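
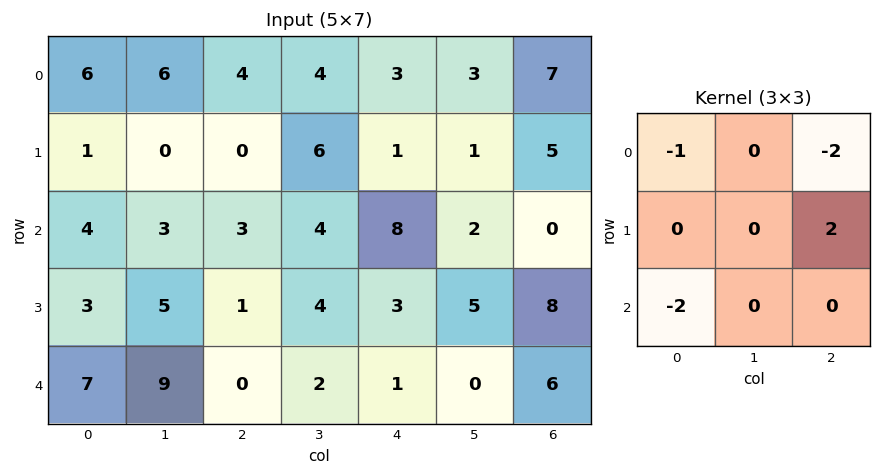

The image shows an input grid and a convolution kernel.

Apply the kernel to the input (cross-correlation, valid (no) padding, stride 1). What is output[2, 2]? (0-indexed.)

-13

The receptive field on the input at this output position is [3 4 8 / 1 4 3 / 0 2 1]. Elementwise product with the kernel and sum: 3·-1 + 8·-2 + 3·2 + 0·-2.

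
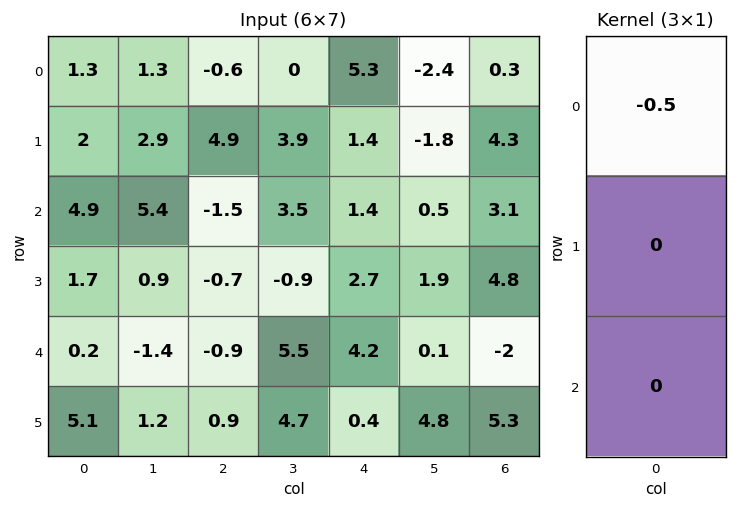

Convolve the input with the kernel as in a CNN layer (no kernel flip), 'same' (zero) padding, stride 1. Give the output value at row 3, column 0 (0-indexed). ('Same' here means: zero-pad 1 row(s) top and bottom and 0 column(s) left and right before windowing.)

-2.45

The receptive field on the zero-padded input at this output position is [4.9 / 1.7 / 0.2]. Elementwise product with the kernel and sum: 4.9·-0.5.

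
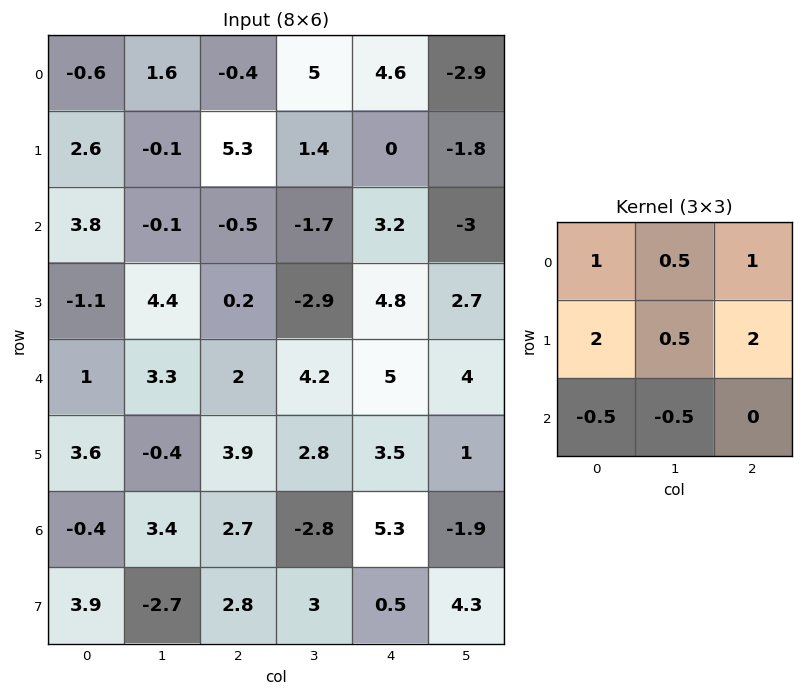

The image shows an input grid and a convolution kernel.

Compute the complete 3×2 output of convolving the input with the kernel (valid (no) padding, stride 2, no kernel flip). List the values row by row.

13.7 19.1
1.5 7.3
17.95 25.35

Output[0,0]: The receptive field on the input at this output position is [-0.6 1.6 -0.4 / 2.6 -0.1 5.3 / 3.8 -0.1 -0.5]. Elementwise product with the kernel and sum: -0.6·1 + 1.6·0.5 + -0.4·1 + 2.6·2 + -0.1·0.5 + 5.3·2 + 3.8·-0.5 + -0.1·-0.5.
Output[0,1]: The receptive field on the input at this output position is [-0.4 5 4.6 / 5.3 1.4 0 / -0.5 -1.7 3.2]. Elementwise product with the kernel and sum: -0.4·1 + 5·0.5 + 4.6·1 + 5.3·2 + 1.4·0.5 + 0·2 + -0.5·-0.5 + -1.7·-0.5.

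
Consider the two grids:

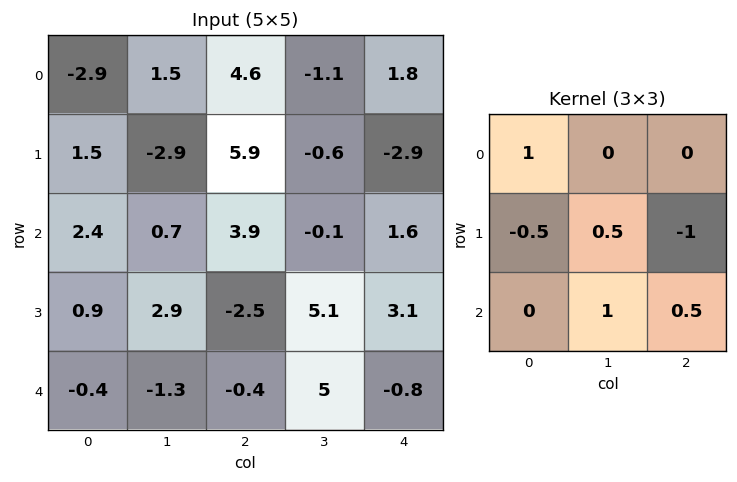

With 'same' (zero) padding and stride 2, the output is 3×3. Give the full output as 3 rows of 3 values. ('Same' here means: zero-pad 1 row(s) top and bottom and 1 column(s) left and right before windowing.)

Output[0,0]: The receptive field on the zero-padded input at this output position is [0 0 0 / 0 -2.9 1.5 / 0 1.5 -2.9]. Elementwise product with the kernel and sum: 0·1 + 0·-0.5 + -2.9·0.5 + 1.5·-1 + 1.5·1 + -2.9·0.5.

-2.9 8.25 -1.45
2.85 -1.15 3.35
1.1 -1.65 2.2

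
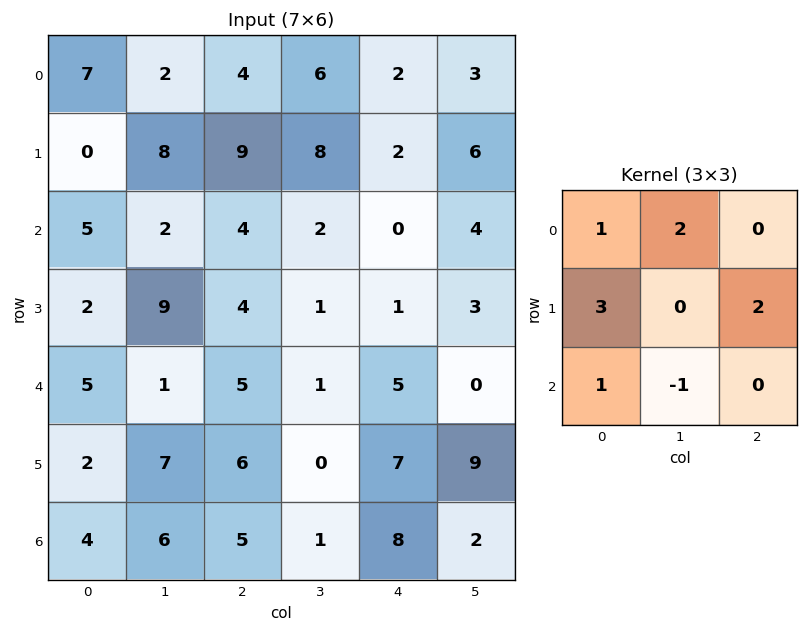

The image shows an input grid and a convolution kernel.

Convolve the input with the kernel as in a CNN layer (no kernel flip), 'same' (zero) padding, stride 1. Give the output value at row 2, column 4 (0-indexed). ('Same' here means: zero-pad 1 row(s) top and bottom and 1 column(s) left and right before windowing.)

26

The receptive field on the zero-padded input at this output position is [8 2 6 / 2 0 4 / 1 1 3]. Elementwise product with the kernel and sum: 8·1 + 2·2 + 2·3 + 4·2 + 1·1 + 1·-1.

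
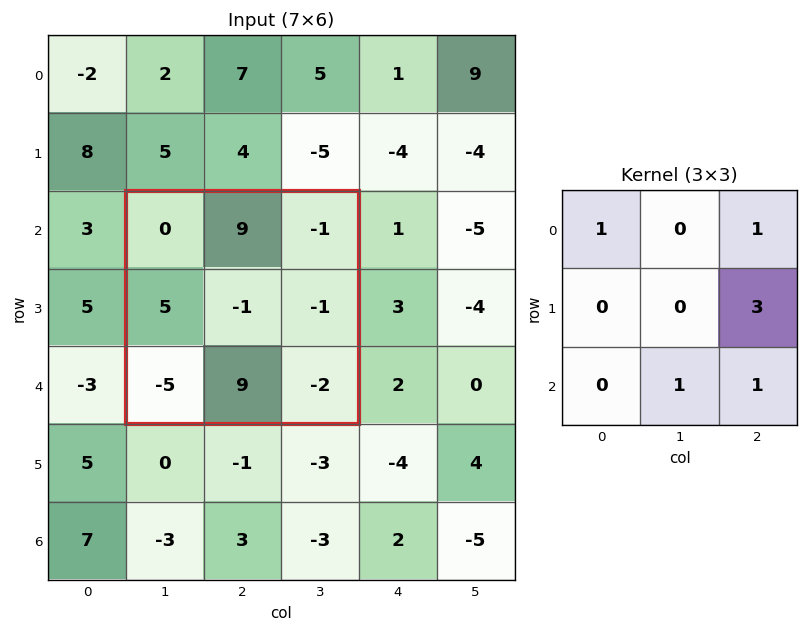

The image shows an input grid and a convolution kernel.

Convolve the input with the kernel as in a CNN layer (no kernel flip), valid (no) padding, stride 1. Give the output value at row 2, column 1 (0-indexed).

The receptive field on the input at this output position is [0 9 -1 / 5 -1 -1 / -5 9 -2]. Elementwise product with the kernel and sum: 0·1 + -1·1 + -1·3 + 9·1 + -2·1.

3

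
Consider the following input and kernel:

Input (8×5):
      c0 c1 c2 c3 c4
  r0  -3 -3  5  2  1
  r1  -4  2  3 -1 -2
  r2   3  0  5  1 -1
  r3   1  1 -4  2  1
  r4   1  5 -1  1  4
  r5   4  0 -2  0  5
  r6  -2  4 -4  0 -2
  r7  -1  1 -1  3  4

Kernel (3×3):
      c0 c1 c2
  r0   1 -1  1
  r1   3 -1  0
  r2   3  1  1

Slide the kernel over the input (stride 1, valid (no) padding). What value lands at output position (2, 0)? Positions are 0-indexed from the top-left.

17

The receptive field on the input at this output position is [3 0 5 / 1 1 -4 / 1 5 -1]. Elementwise product with the kernel and sum: 3·1 + 0·-1 + 5·1 + 1·3 + 1·-1 + 1·3 + 5·1 + -1·1.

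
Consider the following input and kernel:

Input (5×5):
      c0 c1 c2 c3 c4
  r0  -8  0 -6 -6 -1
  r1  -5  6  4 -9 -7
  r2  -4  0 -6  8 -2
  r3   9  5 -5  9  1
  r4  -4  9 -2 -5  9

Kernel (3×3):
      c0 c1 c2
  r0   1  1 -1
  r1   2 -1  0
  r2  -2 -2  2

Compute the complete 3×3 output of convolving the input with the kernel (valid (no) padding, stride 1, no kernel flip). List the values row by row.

Output[0,0]: The receptive field on the input at this output position is [-8 0 -6 / -5 6 4 / -4 0 -6]. Elementwise product with the kernel and sum: -8·1 + 0·1 + -6·-1 + -5·2 + 6·-1 + -4·-2 + 0·-2 + -6·2.
Output[0,1]: The receptive field on the input at this output position is [0 -6 -6 / 6 4 -9 / 0 -6 8]. Elementwise product with the kernel and sum: 0·1 + -6·1 + -6·-1 + 6·2 + 4·-1 + 0·-2 + -6·-2 + 8·2.

-22 36 -2
-49 43 -24
1 -23 17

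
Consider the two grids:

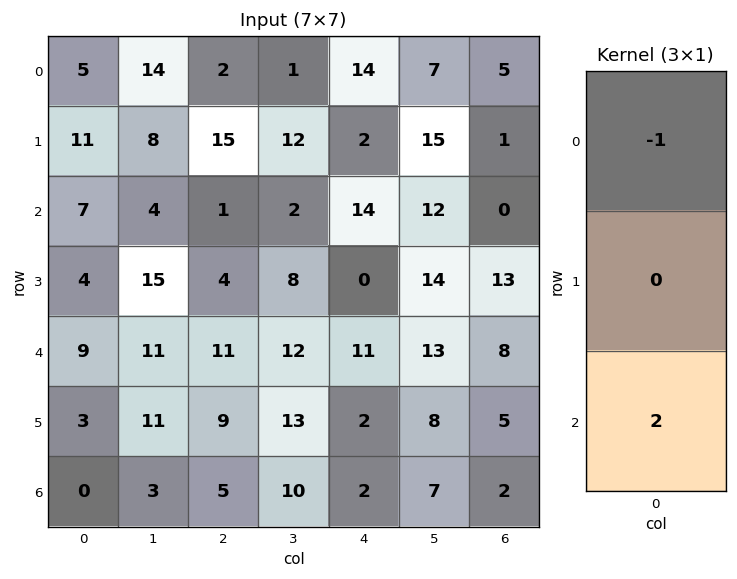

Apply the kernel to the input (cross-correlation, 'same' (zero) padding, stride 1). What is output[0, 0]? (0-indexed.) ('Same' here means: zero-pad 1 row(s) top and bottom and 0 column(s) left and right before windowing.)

The receptive field on the zero-padded input at this output position is [0 / 5 / 11]. Elementwise product with the kernel and sum: 0·-1 + 11·2.

22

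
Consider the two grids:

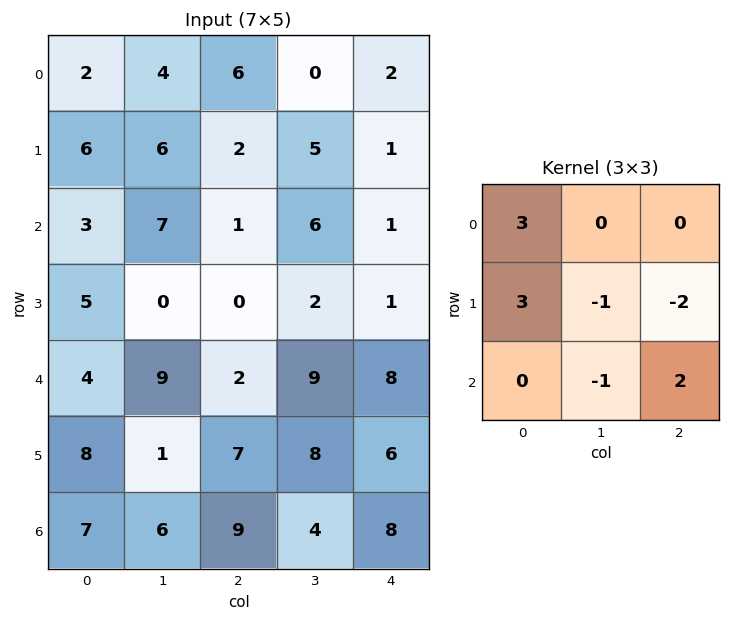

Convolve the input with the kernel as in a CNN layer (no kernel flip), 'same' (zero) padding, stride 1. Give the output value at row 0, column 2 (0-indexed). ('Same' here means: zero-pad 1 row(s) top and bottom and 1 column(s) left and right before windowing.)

The receptive field on the zero-padded input at this output position is [0 0 0 / 4 6 0 / 6 2 5]. Elementwise product with the kernel and sum: 0·3 + 4·3 + 6·-1 + 0·-2 + 2·-1 + 5·2.

14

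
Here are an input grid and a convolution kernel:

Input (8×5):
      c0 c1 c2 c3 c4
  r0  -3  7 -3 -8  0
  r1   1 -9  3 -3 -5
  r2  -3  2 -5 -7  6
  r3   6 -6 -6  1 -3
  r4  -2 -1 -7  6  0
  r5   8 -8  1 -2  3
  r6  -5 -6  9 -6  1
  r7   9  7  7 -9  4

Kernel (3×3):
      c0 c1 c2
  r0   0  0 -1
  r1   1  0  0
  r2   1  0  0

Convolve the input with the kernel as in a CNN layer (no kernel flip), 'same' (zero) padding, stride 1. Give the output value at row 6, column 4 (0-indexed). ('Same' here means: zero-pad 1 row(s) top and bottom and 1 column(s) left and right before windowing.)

-15

The receptive field on the zero-padded input at this output position is [-2 3 0 / -6 1 0 / -9 4 0]. Elementwise product with the kernel and sum: 0·-1 + -6·1 + -9·1.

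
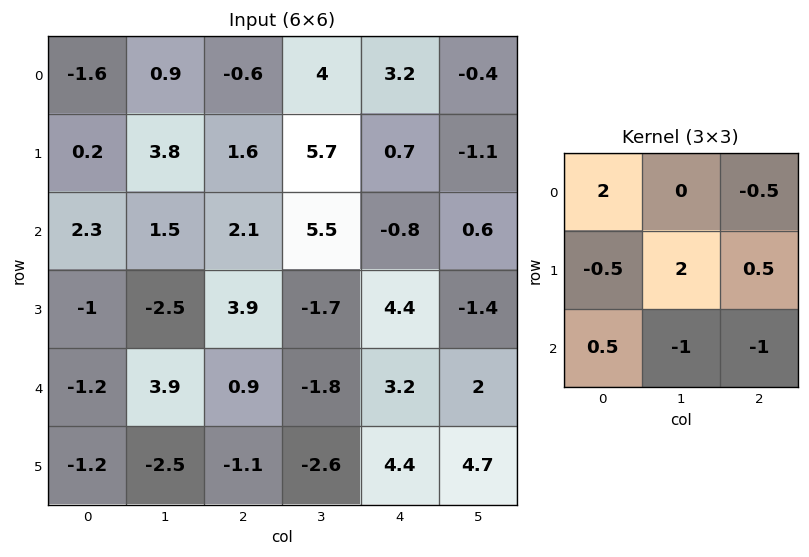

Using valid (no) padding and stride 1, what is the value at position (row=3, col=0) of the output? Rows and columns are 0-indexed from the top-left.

The receptive field on the input at this output position is [-1 -2.5 3.9 / -1.2 3.9 0.9 / -1.2 -2.5 -1.1]. Elementwise product with the kernel and sum: -1·2 + 3.9·-0.5 + -1.2·-0.5 + 3.9·2 + 0.9·0.5 + -1.2·0.5 + -2.5·-1 + -1.1·-1.

7.9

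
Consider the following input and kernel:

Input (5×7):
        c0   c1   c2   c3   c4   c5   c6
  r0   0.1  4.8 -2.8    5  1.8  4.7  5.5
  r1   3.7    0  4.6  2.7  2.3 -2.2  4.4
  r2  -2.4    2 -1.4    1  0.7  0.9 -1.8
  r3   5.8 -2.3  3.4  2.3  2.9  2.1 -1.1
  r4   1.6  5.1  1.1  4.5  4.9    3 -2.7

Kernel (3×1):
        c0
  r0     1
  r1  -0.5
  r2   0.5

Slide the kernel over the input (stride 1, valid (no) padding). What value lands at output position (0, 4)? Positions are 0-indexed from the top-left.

1

The receptive field on the input at this output position is [1.8 / 2.3 / 0.7]. Elementwise product with the kernel and sum: 1.8·1 + 2.3·-0.5 + 0.7·0.5.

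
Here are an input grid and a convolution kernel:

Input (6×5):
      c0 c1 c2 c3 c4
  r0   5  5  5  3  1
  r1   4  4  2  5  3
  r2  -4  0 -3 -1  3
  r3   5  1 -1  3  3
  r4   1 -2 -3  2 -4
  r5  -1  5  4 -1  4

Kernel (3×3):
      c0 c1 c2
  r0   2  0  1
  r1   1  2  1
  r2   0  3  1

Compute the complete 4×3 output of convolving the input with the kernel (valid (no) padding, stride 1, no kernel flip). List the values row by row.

26 16 26
5 6 17
-14 -6 7
22 10 -1

Output[0,0]: The receptive field on the input at this output position is [5 5 5 / 4 4 2 / -4 0 -3]. Elementwise product with the kernel and sum: 5·2 + 5·1 + 4·1 + 4·2 + 2·1 + 0·3 + -3·1.
Output[0,1]: The receptive field on the input at this output position is [5 5 3 / 4 2 5 / 0 -3 -1]. Elementwise product with the kernel and sum: 5·2 + 3·1 + 4·1 + 2·2 + 5·1 + -3·3 + -1·1.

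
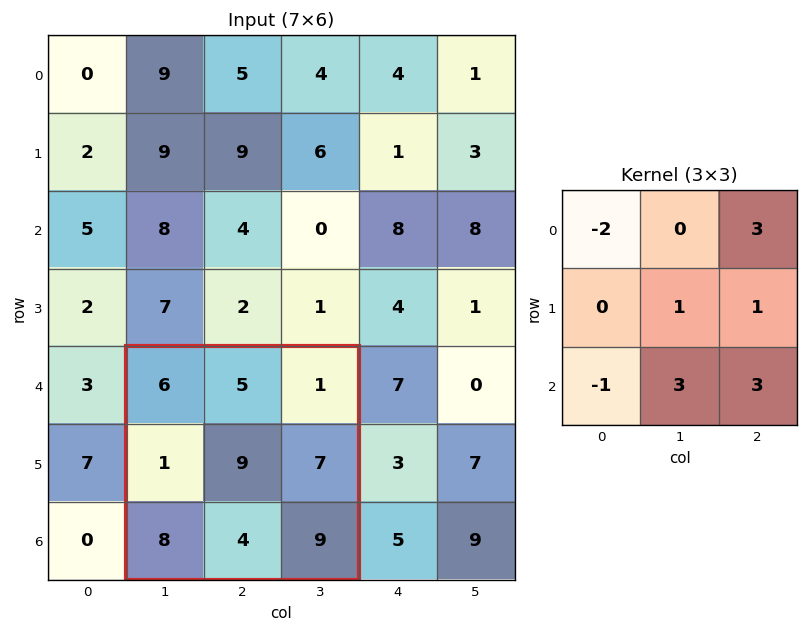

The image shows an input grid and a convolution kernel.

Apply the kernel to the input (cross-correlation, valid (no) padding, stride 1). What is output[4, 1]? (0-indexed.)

38

The receptive field on the input at this output position is [6 5 1 / 1 9 7 / 8 4 9]. Elementwise product with the kernel and sum: 6·-2 + 1·3 + 9·1 + 7·1 + 8·-1 + 4·3 + 9·3.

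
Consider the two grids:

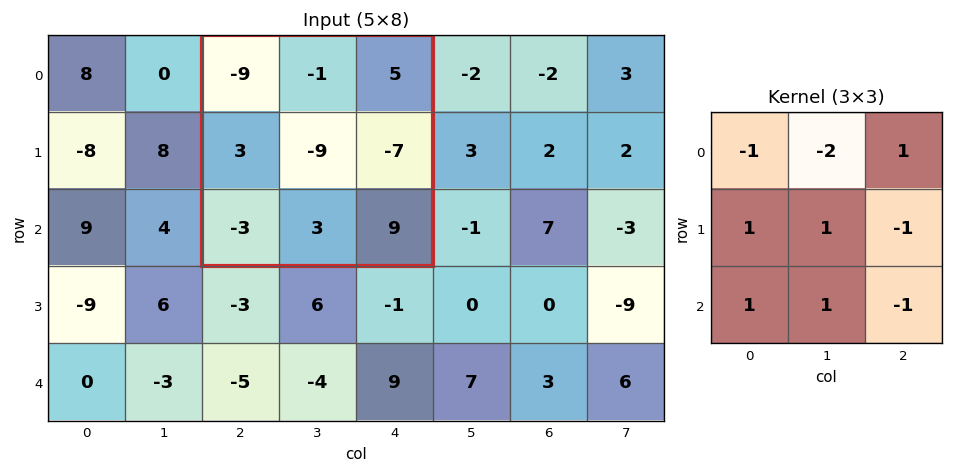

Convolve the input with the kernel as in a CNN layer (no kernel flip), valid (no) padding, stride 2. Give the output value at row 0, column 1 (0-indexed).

8

The receptive field on the input at this output position is [-9 -1 5 / 3 -9 -7 / -3 3 9]. Elementwise product with the kernel and sum: -9·-1 + -1·-2 + 5·1 + 3·1 + -9·1 + -7·-1 + -3·1 + 3·1 + 9·-1.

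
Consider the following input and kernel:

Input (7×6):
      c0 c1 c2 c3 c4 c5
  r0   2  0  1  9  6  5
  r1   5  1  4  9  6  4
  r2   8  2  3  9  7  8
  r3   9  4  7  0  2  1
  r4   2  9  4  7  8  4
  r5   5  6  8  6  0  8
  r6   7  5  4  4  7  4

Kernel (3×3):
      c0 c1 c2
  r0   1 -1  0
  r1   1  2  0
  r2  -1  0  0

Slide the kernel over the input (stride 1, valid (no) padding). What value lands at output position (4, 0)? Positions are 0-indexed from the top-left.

3

The receptive field on the input at this output position is [2 9 4 / 5 6 8 / 7 5 4]. Elementwise product with the kernel and sum: 2·1 + 9·-1 + 5·1 + 6·2 + 7·-1.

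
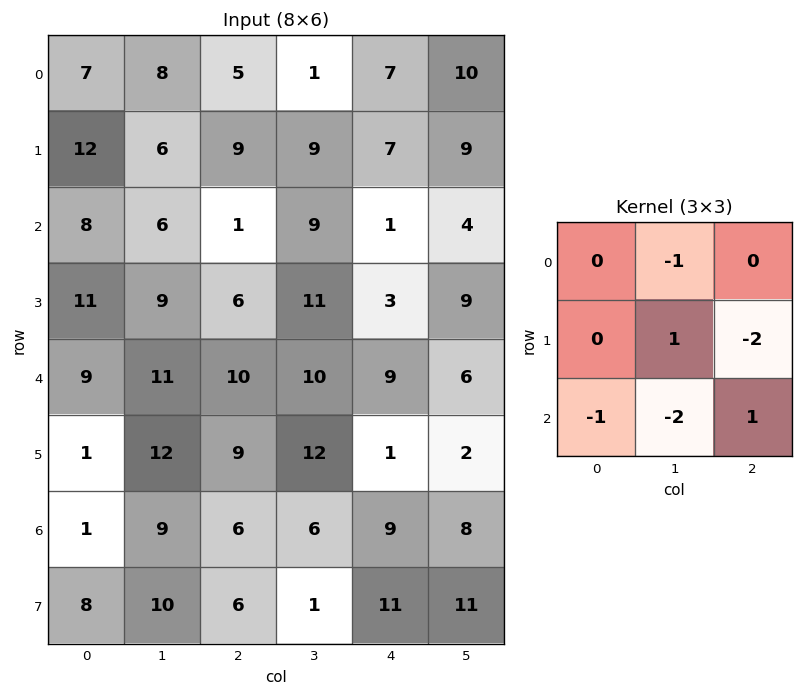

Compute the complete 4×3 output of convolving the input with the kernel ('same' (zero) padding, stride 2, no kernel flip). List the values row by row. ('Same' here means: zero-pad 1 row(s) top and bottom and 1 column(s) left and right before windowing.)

Output[0,0]: The receptive field on the zero-padded input at this output position is [0 0 0 / 0 7 8 / 0 12 6]. Elementwise product with the kernel and sum: 0·-1 + 7·1 + 8·-2 + 0·-1 + 12·-2 + 6·1.

-27 -12 -27
-29 -36 -22
-14 -34 -18
-24 -36 -20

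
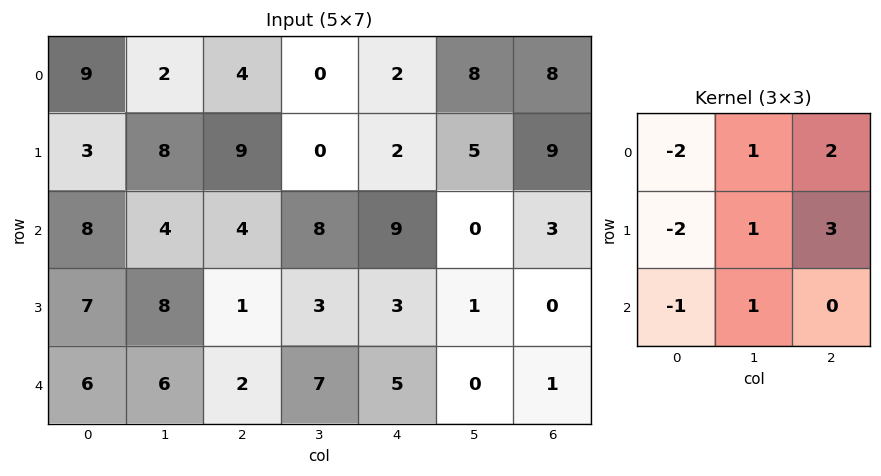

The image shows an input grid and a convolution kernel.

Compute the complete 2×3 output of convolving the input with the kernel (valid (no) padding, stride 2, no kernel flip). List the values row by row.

17 -12 39
-7 33 -22

Output[0,0]: The receptive field on the input at this output position is [9 2 4 / 3 8 9 / 8 4 4]. Elementwise product with the kernel and sum: 9·-2 + 2·1 + 4·2 + 3·-2 + 8·1 + 9·3 + 8·-1 + 4·1.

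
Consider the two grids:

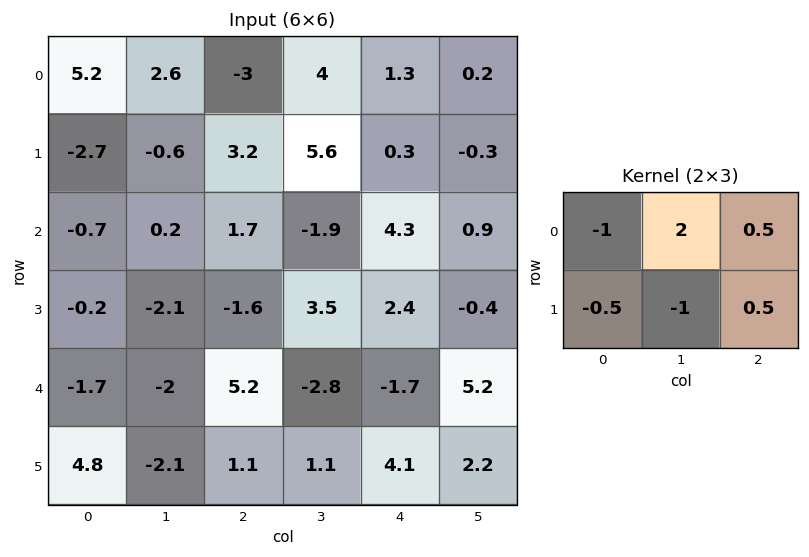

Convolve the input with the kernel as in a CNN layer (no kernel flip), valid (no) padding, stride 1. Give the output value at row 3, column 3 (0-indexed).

6.8

The receptive field on the input at this output position is [3.5 2.4 -0.4 / -2.8 -1.7 5.2]. Elementwise product with the kernel and sum: 3.5·-1 + 2.4·2 + -0.4·0.5 + -2.8·-0.5 + -1.7·-1 + 5.2·0.5.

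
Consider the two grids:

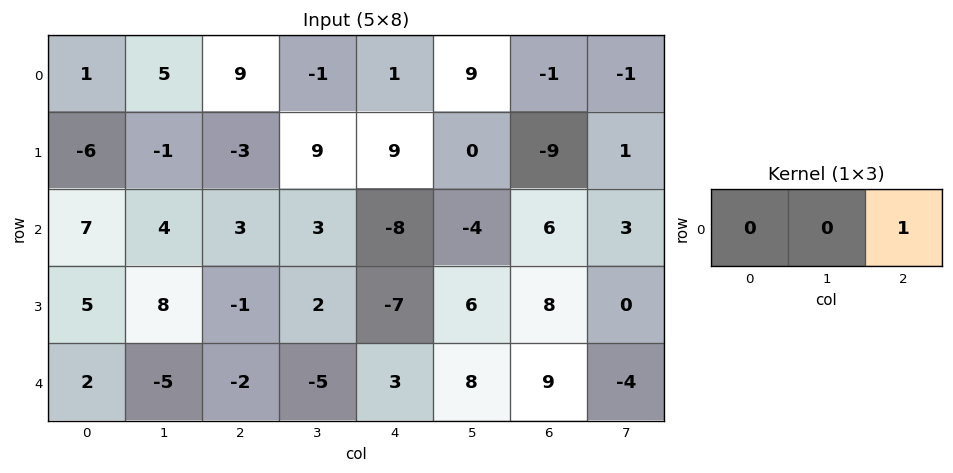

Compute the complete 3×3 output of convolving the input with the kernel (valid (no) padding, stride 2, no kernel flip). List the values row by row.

9 1 -1
3 -8 6
-2 3 9

Output[0,0]: The receptive field on the input at this output position is [1 5 9]. Elementwise product with the kernel and sum: 9·1.
Output[0,1]: The receptive field on the input at this output position is [9 -1 1]. Elementwise product with the kernel and sum: 1·1.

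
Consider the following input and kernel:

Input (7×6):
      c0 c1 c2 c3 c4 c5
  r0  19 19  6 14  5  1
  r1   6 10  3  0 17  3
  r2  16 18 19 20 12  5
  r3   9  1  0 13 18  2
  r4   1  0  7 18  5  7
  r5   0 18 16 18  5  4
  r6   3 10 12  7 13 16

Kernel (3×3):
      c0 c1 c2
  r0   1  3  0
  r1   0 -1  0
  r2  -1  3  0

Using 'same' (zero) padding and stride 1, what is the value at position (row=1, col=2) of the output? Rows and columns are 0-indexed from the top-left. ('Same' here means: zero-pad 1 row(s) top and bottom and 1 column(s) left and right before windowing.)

The receptive field on the zero-padded input at this output position is [19 6 14 / 10 3 0 / 18 19 20]. Elementwise product with the kernel and sum: 19·1 + 6·3 + 3·-1 + 18·-1 + 19·3.

73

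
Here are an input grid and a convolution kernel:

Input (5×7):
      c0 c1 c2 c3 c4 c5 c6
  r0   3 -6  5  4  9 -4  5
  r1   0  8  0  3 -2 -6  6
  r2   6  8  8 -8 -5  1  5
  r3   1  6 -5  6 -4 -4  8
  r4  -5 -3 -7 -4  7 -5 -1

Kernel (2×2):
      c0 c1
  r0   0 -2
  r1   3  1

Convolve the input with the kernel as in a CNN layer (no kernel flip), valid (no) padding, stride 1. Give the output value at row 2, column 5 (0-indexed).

The receptive field on the input at this output position is [1 5 / -4 8]. Elementwise product with the kernel and sum: 5·-2 + -4·3 + 8·1.

-14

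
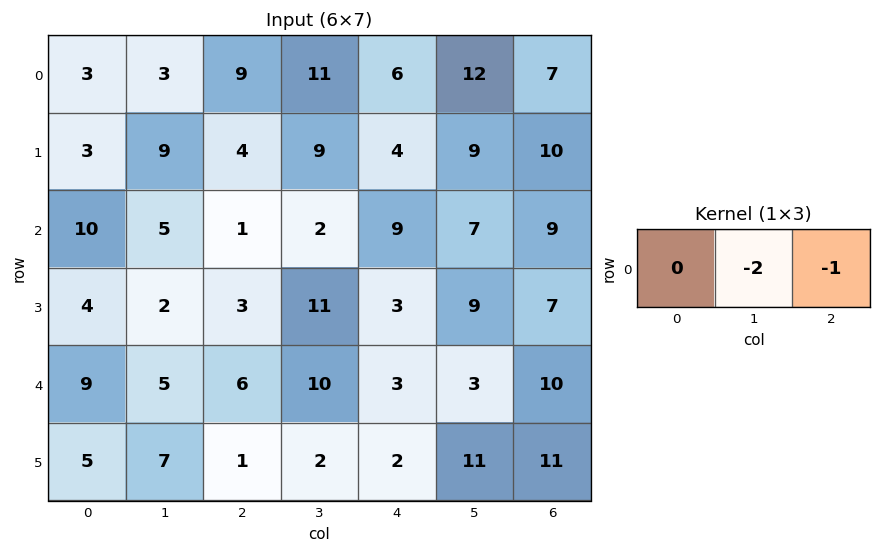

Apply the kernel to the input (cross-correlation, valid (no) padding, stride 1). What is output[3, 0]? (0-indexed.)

The receptive field on the input at this output position is [4 2 3]. Elementwise product with the kernel and sum: 2·-2 + 3·-1.

-7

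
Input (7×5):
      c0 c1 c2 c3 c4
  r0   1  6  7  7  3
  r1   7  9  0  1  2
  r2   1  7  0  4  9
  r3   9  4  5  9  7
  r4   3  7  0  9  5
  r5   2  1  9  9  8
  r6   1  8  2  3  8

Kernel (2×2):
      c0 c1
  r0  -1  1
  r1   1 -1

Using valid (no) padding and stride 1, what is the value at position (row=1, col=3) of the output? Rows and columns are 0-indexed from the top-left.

The receptive field on the input at this output position is [1 2 / 4 9]. Elementwise product with the kernel and sum: 1·-1 + 2·1 + 4·1 + 9·-1.

-4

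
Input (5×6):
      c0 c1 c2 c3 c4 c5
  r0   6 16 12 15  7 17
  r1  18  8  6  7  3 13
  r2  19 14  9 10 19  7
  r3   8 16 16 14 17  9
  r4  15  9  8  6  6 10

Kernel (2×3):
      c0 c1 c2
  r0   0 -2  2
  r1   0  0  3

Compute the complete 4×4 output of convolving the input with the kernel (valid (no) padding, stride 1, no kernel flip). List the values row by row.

10 27 -7 59
23 32 49 41
38 44 69 3
24 14 24 14

Output[0,0]: The receptive field on the input at this output position is [6 16 12 / 18 8 6]. Elementwise product with the kernel and sum: 16·-2 + 12·2 + 6·3.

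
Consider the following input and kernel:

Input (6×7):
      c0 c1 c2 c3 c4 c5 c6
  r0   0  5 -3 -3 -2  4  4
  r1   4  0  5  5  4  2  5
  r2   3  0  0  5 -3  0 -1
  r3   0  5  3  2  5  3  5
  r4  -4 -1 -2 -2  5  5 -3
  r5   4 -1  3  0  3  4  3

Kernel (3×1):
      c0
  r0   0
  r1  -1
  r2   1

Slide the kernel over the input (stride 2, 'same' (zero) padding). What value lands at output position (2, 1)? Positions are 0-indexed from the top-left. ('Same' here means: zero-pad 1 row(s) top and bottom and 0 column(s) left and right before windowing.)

5

The receptive field on the zero-padded input at this output position is [3 / -2 / 3]. Elementwise product with the kernel and sum: -2·-1 + 3·1.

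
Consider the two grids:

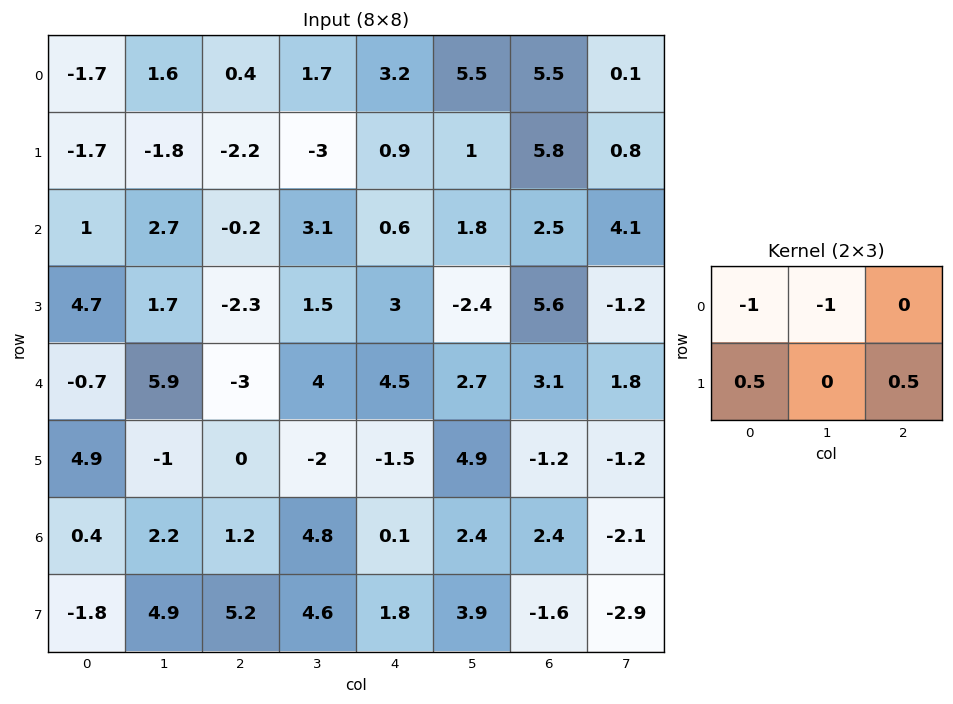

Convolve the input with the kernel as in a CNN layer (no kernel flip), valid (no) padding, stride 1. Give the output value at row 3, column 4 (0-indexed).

The receptive field on the input at this output position is [3 -2.4 5.6 / 4.5 2.7 3.1]. Elementwise product with the kernel and sum: 3·-1 + -2.4·-1 + 4.5·0.5 + 3.1·0.5.

3.2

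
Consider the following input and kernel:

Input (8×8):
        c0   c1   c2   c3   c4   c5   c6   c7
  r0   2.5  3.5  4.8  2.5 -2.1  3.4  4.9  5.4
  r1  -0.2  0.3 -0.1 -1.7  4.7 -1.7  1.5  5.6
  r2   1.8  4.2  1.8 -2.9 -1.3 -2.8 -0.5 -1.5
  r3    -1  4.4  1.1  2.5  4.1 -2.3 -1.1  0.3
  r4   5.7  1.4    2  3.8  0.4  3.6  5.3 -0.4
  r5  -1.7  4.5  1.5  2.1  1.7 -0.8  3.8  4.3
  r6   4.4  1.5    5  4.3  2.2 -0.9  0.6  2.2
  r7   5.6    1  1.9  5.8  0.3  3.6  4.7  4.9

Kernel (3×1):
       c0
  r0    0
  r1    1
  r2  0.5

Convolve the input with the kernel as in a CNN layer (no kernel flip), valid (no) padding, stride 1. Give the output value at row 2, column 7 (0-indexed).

The receptive field on the input at this output position is [-1.5 / 0.3 / -0.4]. Elementwise product with the kernel and sum: 0.3·1 + -0.4·0.5.

0.1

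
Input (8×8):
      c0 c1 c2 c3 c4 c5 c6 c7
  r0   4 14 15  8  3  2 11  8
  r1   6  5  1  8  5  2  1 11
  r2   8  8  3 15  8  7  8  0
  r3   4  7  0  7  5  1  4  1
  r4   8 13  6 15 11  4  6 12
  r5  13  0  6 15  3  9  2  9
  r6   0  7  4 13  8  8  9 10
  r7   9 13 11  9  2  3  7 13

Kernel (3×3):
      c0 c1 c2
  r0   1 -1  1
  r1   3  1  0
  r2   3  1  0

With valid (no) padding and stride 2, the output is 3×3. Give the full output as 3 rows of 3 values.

Output[0,0]: The receptive field on the input at this output position is [4 14 15 / 6 5 1 / 8 8 3]. Elementwise product with the kernel and sum: 4·1 + 14·-1 + 15·1 + 6·3 + 5·1 + 8·3 + 8·1.

60 45 60
59 36 62
47 60 63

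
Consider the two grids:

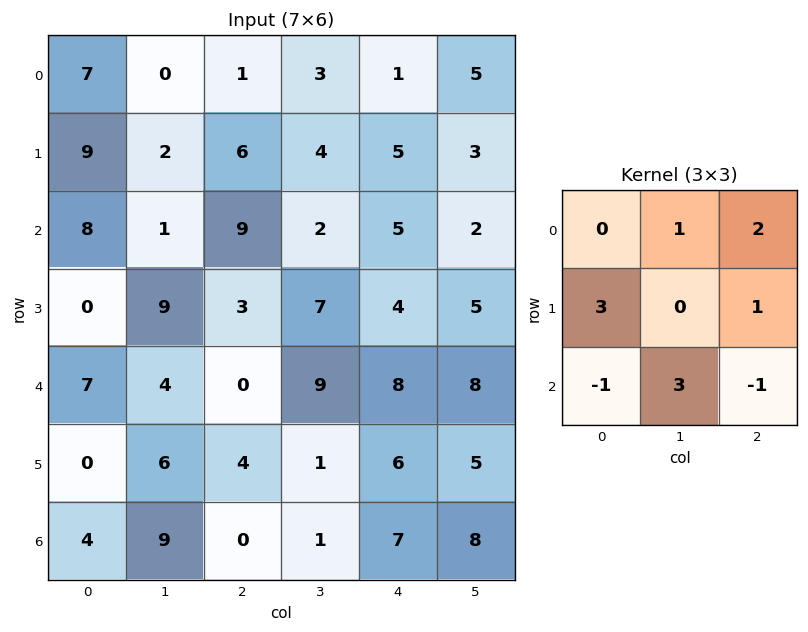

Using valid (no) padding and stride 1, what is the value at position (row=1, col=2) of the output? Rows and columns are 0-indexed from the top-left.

60

The receptive field on the input at this output position is [6 4 5 / 9 2 5 / 3 7 4]. Elementwise product with the kernel and sum: 4·1 + 5·2 + 9·3 + 5·1 + 3·-1 + 7·3 + 4·-1.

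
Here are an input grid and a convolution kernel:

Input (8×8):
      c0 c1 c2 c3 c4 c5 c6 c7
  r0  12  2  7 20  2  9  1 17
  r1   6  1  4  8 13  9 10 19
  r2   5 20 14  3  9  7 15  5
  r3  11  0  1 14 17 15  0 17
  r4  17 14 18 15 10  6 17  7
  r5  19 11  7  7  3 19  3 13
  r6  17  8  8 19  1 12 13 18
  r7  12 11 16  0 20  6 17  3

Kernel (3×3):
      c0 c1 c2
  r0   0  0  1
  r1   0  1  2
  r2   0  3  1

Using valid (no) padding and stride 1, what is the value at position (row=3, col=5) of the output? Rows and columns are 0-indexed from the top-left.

70

The receptive field on the input at this output position is [15 0 17 / 6 17 7 / 19 3 13]. Elementwise product with the kernel and sum: 17·1 + 17·1 + 7·2 + 3·3 + 13·1.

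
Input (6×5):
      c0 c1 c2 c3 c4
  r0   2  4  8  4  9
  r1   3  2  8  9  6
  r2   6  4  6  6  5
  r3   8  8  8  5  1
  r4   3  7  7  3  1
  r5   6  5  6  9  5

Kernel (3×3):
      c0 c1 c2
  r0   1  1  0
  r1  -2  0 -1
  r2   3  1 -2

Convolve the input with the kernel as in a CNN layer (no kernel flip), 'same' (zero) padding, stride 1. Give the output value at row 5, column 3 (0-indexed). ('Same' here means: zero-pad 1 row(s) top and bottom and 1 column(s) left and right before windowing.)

The receptive field on the zero-padded input at this output position is [7 3 1 / 6 9 5 / 0 0 0]. Elementwise product with the kernel and sum: 7·1 + 3·1 + 6·-2 + 5·-1 + 0·3 + 0·1 + 0·-2.

-7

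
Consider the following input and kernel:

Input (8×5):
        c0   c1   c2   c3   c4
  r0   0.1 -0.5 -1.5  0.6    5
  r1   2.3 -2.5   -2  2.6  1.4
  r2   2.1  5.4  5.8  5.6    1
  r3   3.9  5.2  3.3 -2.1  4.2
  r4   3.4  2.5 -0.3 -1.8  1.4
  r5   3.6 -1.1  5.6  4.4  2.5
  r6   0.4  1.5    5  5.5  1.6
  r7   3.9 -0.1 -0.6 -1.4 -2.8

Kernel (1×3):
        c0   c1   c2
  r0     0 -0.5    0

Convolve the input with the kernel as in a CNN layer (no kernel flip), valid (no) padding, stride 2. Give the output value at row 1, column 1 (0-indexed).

-2.8

The receptive field on the input at this output position is [5.8 5.6 1]. Elementwise product with the kernel and sum: 5.6·-0.5.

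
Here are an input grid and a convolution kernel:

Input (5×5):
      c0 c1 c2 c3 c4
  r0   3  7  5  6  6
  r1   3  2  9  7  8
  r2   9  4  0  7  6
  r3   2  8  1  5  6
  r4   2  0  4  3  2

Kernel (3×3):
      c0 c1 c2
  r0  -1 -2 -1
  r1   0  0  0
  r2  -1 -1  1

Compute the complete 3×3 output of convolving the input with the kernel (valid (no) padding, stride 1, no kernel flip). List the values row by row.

Output[0,0]: The receptive field on the input at this output position is [3 7 5 / 3 2 9 / 9 4 0]. Elementwise product with the kernel and sum: 3·-1 + 7·-2 + 5·-1 + 9·-1 + 4·-1 + 0·1.

-35 -20 -24
-25 -31 -31
-15 -12 -25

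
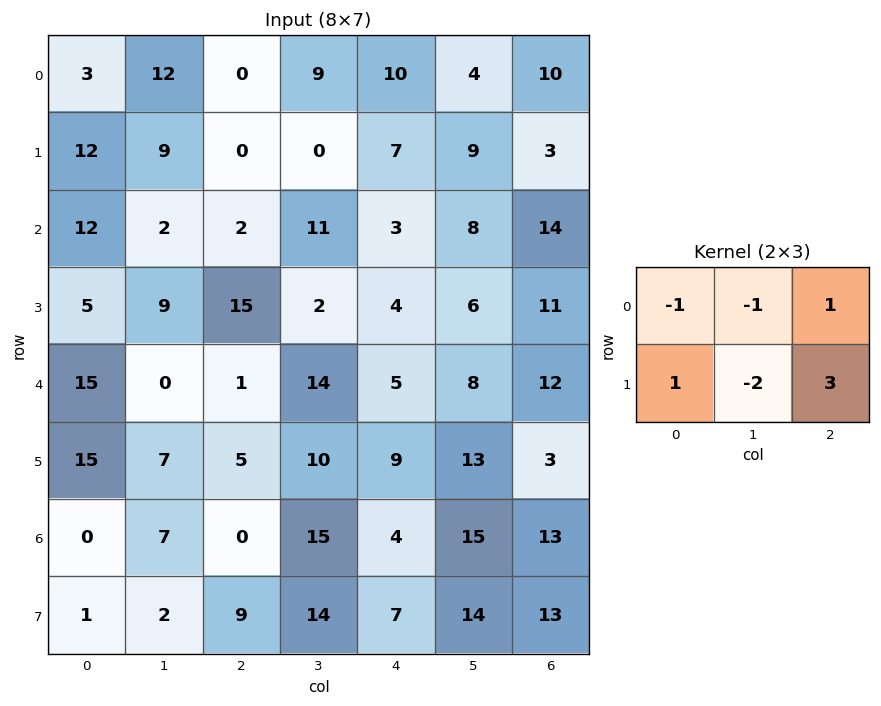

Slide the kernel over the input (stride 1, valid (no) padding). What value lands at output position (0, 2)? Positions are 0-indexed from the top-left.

22

The receptive field on the input at this output position is [0 9 10 / 0 0 7]. Elementwise product with the kernel and sum: 0·-1 + 9·-1 + 10·1 + 0·1 + 0·-2 + 7·3.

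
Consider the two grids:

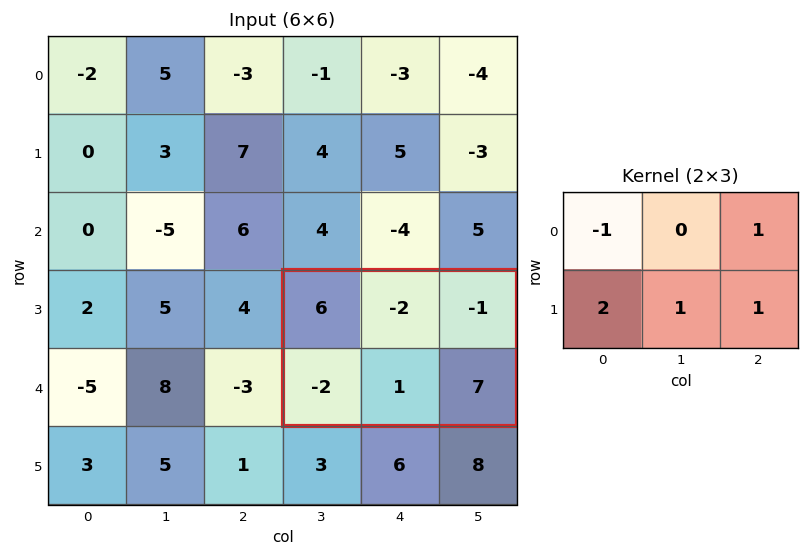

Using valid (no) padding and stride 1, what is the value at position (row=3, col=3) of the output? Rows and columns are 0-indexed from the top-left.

-3

The receptive field on the input at this output position is [6 -2 -1 / -2 1 7]. Elementwise product with the kernel and sum: 6·-1 + -1·1 + -2·2 + 1·1 + 7·1.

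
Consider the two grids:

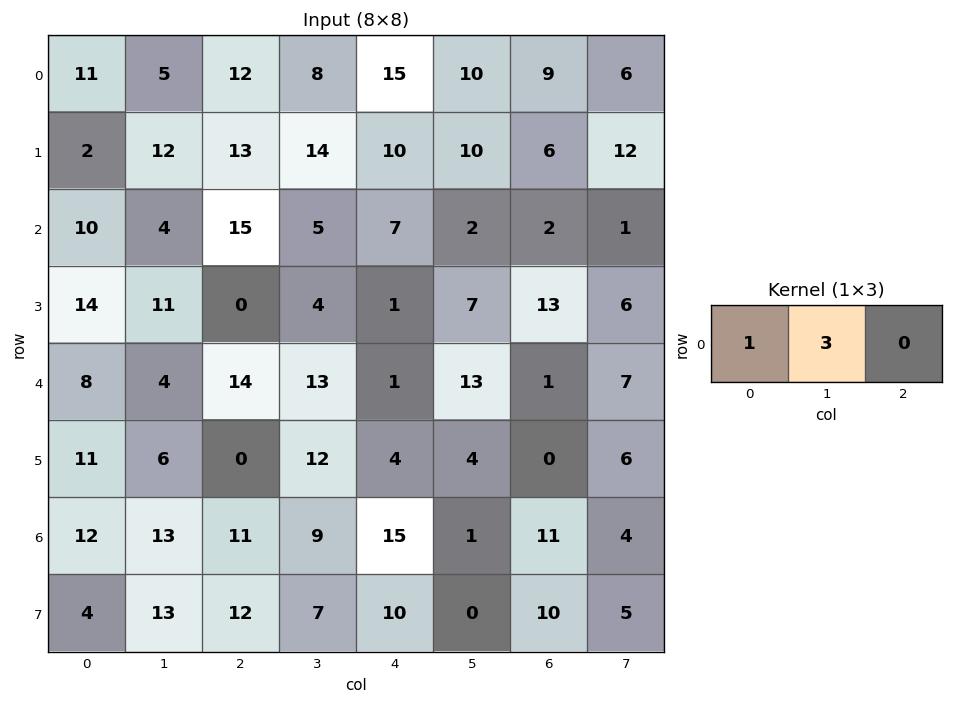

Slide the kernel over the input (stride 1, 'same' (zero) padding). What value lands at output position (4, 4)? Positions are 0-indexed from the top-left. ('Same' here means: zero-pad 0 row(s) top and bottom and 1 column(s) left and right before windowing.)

The receptive field on the zero-padded input at this output position is [13 1 13]. Elementwise product with the kernel and sum: 13·1 + 1·3.

16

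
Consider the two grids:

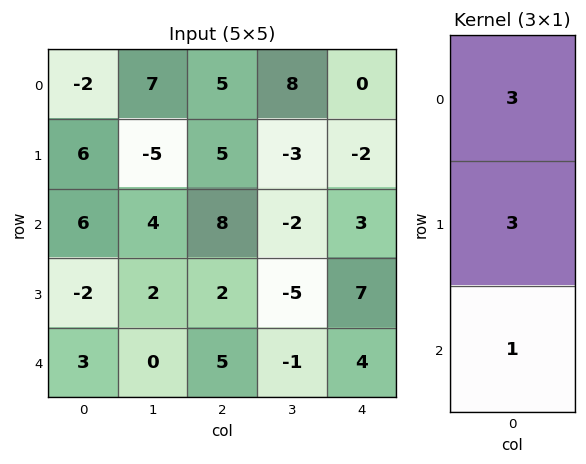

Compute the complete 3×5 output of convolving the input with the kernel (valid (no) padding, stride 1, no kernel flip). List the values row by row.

Output[0,0]: The receptive field on the input at this output position is [-2 / 6 / 6]. Elementwise product with the kernel and sum: -2·3 + 6·3 + 6·1.

18 10 38 13 -3
34 -1 41 -20 10
15 18 35 -22 34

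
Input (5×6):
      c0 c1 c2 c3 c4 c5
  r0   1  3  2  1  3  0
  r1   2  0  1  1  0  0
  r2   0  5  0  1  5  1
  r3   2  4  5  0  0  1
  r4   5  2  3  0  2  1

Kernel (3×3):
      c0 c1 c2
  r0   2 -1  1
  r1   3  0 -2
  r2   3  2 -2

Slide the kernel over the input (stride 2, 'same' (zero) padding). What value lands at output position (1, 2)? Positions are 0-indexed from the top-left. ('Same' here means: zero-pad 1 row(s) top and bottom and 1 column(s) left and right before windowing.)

1

The receptive field on the zero-padded input at this output position is [1 0 0 / 1 5 1 / 0 0 1]. Elementwise product with the kernel and sum: 1·2 + 0·-1 + 0·1 + 1·3 + 1·-2 + 0·3 + 0·2 + 1·-2.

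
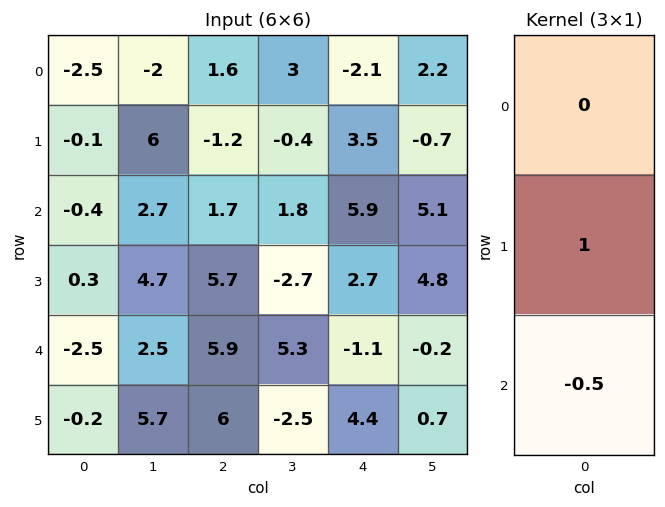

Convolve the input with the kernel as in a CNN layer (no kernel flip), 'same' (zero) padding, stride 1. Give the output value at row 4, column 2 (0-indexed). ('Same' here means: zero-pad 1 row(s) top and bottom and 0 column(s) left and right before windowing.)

The receptive field on the zero-padded input at this output position is [5.7 / 5.9 / 6]. Elementwise product with the kernel and sum: 5.9·1 + 6·-0.5.

2.9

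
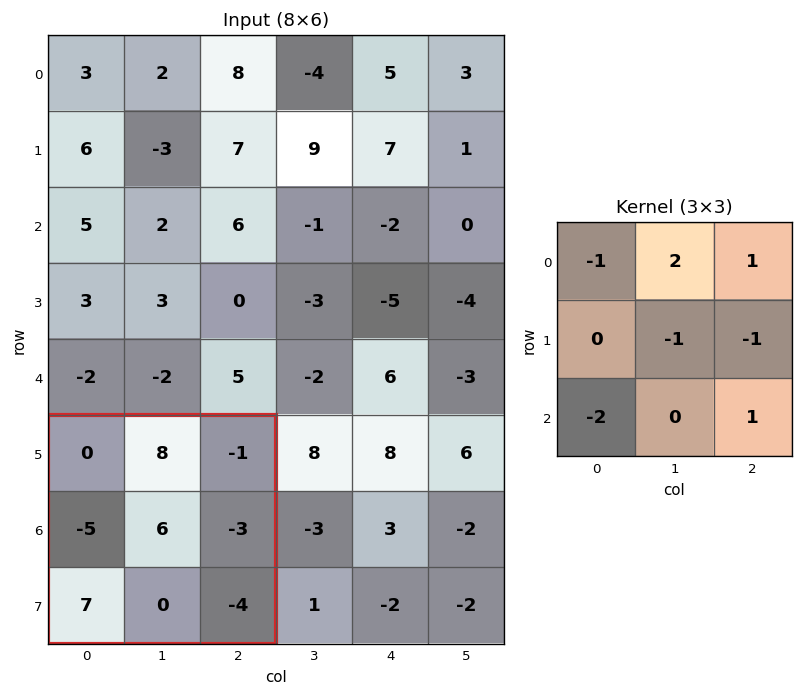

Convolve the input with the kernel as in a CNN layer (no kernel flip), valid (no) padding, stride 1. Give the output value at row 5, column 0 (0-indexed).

-6

The receptive field on the input at this output position is [0 8 -1 / -5 6 -3 / 7 0 -4]. Elementwise product with the kernel and sum: 0·-1 + 8·2 + -1·1 + 6·-1 + -3·-1 + 7·-2 + -4·1.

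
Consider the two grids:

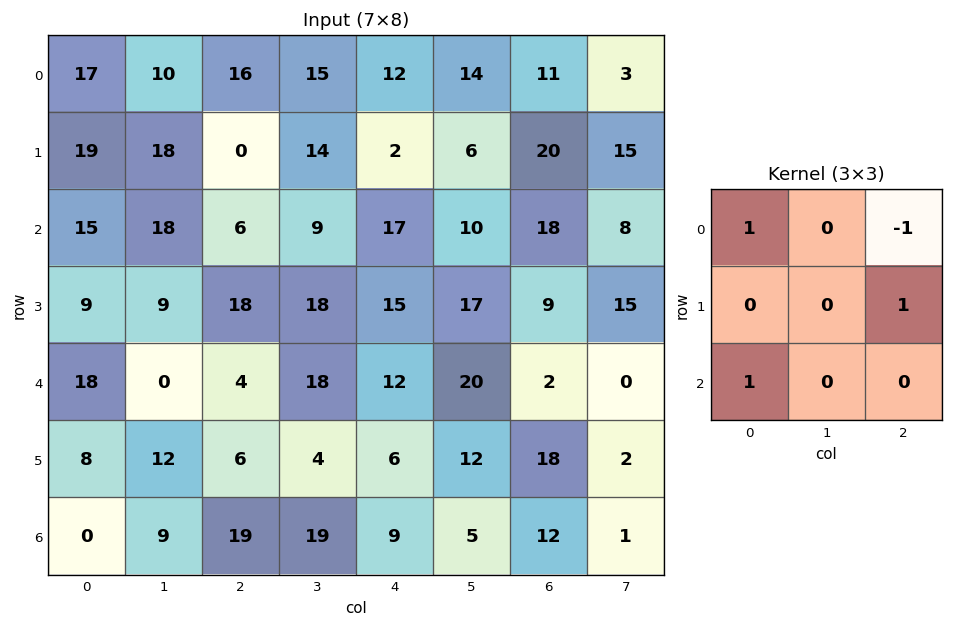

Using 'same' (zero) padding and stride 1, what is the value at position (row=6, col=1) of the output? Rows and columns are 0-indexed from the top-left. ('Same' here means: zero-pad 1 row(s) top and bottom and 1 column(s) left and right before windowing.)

The receptive field on the zero-padded input at this output position is [8 12 6 / 0 9 19 / 0 0 0]. Elementwise product with the kernel and sum: 8·1 + 6·-1 + 19·1 + 0·1.

21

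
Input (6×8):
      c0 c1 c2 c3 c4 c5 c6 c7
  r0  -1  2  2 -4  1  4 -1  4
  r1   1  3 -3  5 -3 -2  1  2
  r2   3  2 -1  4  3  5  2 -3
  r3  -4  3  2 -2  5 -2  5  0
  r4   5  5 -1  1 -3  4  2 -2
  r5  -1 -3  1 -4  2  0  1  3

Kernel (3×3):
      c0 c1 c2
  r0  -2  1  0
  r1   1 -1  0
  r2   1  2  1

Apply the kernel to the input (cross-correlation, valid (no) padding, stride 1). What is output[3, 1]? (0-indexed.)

The receptive field on the input at this output position is [3 2 -2 / 5 -1 1 / -3 1 -4]. Elementwise product with the kernel and sum: 3·-2 + 2·1 + 5·1 + -1·-1 + -3·1 + 1·2 + -4·1.

-3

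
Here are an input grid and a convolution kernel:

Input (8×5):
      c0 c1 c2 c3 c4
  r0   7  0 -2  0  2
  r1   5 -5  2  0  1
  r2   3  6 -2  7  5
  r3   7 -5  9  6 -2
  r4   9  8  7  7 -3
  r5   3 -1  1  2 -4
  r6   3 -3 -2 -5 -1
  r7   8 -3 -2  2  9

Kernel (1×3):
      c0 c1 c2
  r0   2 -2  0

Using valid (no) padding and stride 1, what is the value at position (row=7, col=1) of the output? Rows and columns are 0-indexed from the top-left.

-2

The receptive field on the input at this output position is [-3 -2 2]. Elementwise product with the kernel and sum: -3·2 + -2·-2.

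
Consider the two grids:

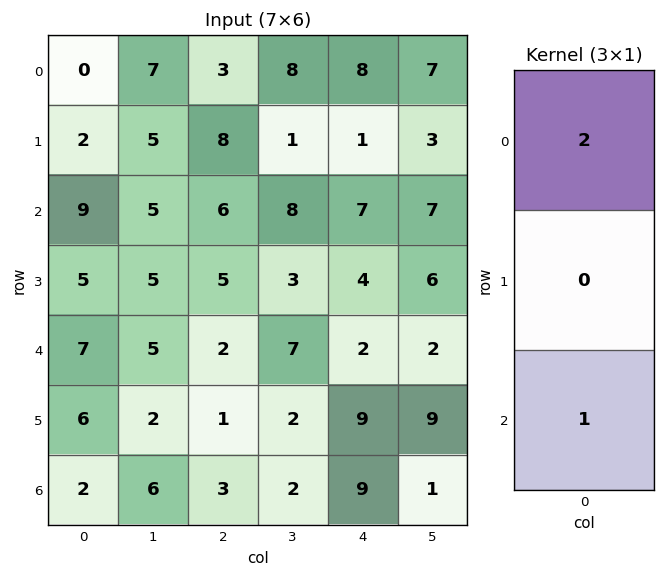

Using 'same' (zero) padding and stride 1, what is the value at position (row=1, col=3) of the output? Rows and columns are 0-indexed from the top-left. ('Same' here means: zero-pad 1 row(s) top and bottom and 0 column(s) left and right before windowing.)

24

The receptive field on the zero-padded input at this output position is [8 / 1 / 8]. Elementwise product with the kernel and sum: 8·2 + 8·1.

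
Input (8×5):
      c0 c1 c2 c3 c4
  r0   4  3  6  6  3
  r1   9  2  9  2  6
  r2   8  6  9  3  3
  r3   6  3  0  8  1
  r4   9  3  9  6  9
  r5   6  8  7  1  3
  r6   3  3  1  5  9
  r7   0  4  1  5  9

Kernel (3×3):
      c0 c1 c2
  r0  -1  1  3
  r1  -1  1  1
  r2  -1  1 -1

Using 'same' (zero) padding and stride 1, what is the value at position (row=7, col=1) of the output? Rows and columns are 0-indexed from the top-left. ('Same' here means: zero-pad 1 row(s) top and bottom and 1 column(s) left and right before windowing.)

The receptive field on the zero-padded input at this output position is [3 3 1 / 0 4 1 / 0 0 0]. Elementwise product with the kernel and sum: 3·-1 + 3·1 + 1·3 + 0·-1 + 4·1 + 1·1 + 0·-1 + 0·1 + 0·-1.

8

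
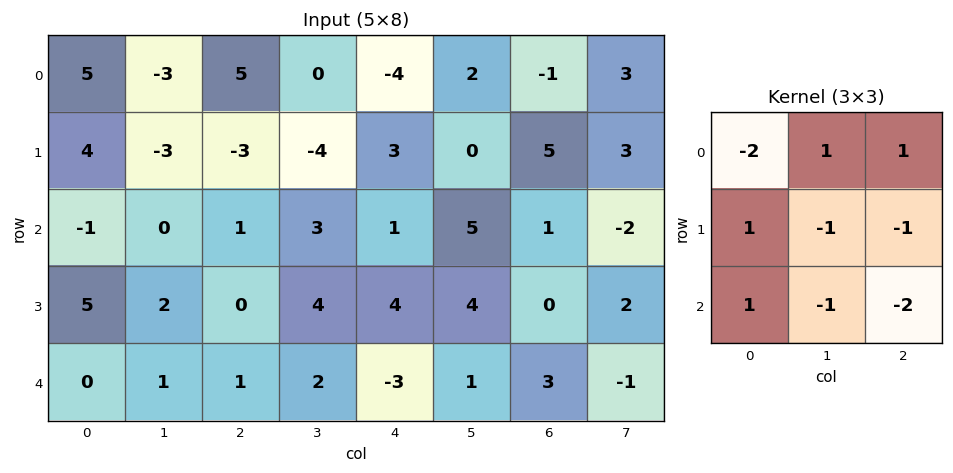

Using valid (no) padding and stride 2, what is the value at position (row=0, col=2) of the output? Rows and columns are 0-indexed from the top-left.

1

The receptive field on the input at this output position is [-4 2 -1 / 3 0 5 / 1 5 1]. Elementwise product with the kernel and sum: -4·-2 + 2·1 + -1·1 + 3·1 + 0·-1 + 5·-1 + 1·1 + 5·-1 + 1·-2.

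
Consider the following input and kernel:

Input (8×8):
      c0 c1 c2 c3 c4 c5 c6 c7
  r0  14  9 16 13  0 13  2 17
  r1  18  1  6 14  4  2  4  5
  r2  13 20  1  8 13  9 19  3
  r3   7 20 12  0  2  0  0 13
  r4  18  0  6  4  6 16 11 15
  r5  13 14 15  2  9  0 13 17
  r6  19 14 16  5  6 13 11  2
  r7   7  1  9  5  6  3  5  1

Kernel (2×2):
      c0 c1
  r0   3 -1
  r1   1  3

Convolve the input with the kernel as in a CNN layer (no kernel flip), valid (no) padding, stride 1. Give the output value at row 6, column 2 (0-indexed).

The receptive field on the input at this output position is [16 5 / 9 5]. Elementwise product with the kernel and sum: 16·3 + 5·-1 + 9·1 + 5·3.

67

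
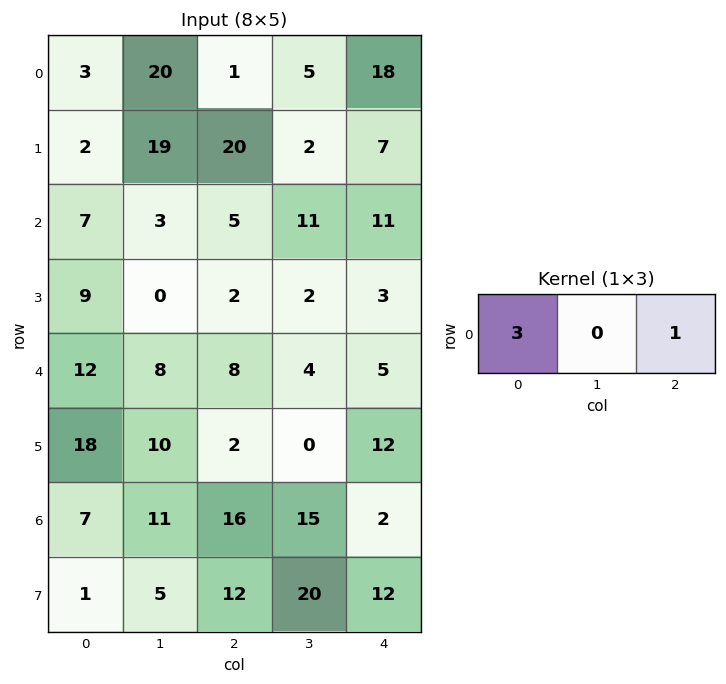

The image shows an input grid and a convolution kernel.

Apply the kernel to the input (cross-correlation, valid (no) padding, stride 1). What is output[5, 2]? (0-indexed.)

18

The receptive field on the input at this output position is [2 0 12]. Elementwise product with the kernel and sum: 2·3 + 12·1.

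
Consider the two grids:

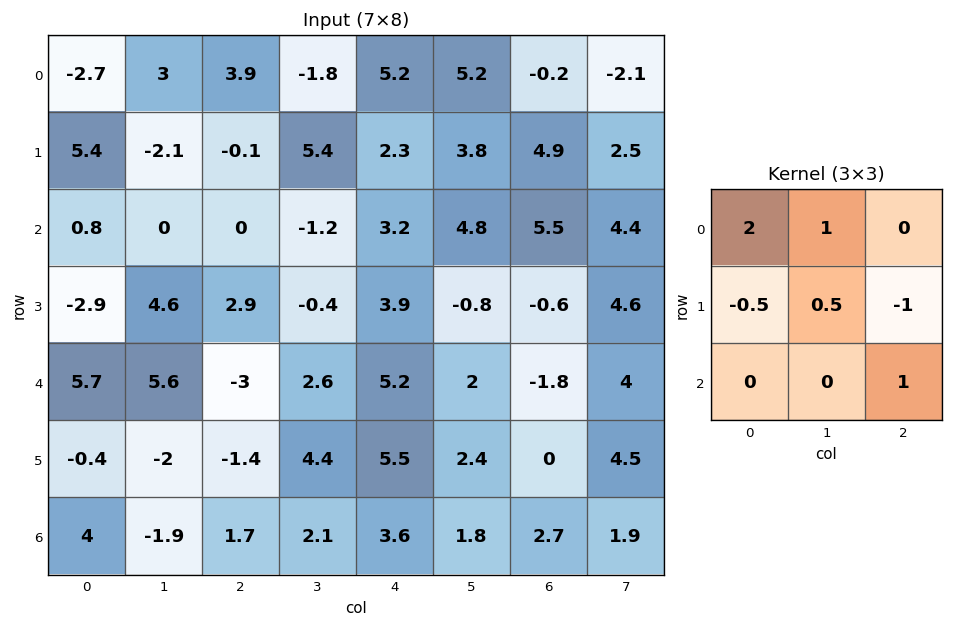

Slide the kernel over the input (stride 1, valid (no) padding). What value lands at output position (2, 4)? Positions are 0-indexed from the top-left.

7.65

The receptive field on the input at this output position is [3.2 4.8 5.5 / 3.9 -0.8 -0.6 / 5.2 2 -1.8]. Elementwise product with the kernel and sum: 3.2·2 + 4.8·1 + 3.9·-0.5 + -0.8·0.5 + -0.6·-1 + -1.8·1.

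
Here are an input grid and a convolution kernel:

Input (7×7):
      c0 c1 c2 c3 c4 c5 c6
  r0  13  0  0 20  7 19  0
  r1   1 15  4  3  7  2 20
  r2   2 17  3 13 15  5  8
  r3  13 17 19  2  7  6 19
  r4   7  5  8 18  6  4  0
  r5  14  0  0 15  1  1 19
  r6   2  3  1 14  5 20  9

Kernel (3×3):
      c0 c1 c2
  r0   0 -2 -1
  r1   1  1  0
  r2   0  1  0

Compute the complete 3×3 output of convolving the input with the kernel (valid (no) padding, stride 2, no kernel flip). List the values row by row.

33 -27 -24
-2 -2 -1
-1 -13 14

Output[0,0]: The receptive field on the input at this output position is [13 0 0 / 1 15 4 / 2 17 3]. Elementwise product with the kernel and sum: 0·-2 + 0·-1 + 1·1 + 15·1 + 17·1.
Output[0,1]: The receptive field on the input at this output position is [0 20 7 / 4 3 7 / 3 13 15]. Elementwise product with the kernel and sum: 20·-2 + 7·-1 + 4·1 + 3·1 + 13·1.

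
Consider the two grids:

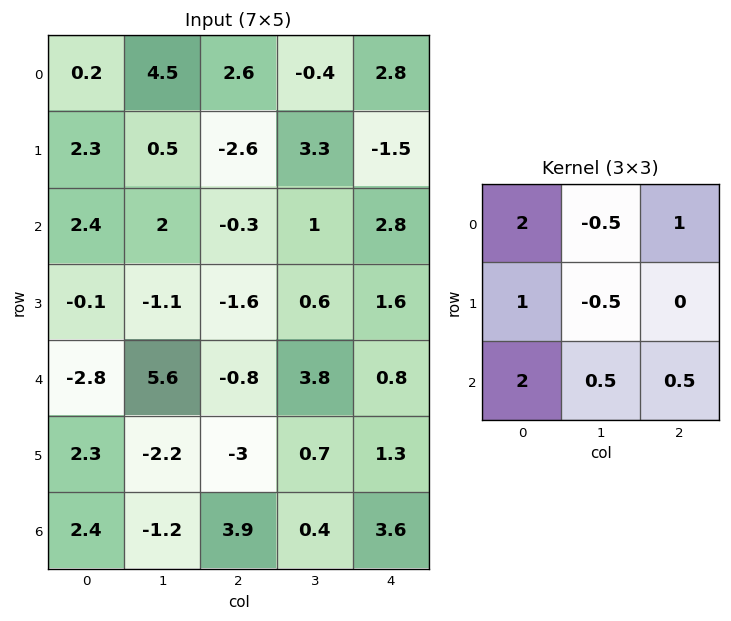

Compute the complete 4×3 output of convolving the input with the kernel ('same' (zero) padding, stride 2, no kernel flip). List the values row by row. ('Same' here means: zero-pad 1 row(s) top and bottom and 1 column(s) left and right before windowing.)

Output[0,0]: The receptive field on the zero-padded input at this output position is [0 0 0 / 0 0.2 4.5 / 0 2.3 0.5]. Elementwise product with the kernel and sum: 0·2 + 0·-0.5 + 0·1 + 0·1 + 0.2·-0.5 + 0·2 + 2.3·0.5 + 0.5·0.5.

1.3 4.55 4.05
-2.45 5.05 8.95
0.4 -0.35 5.85
-4.55 -5.35 -0.65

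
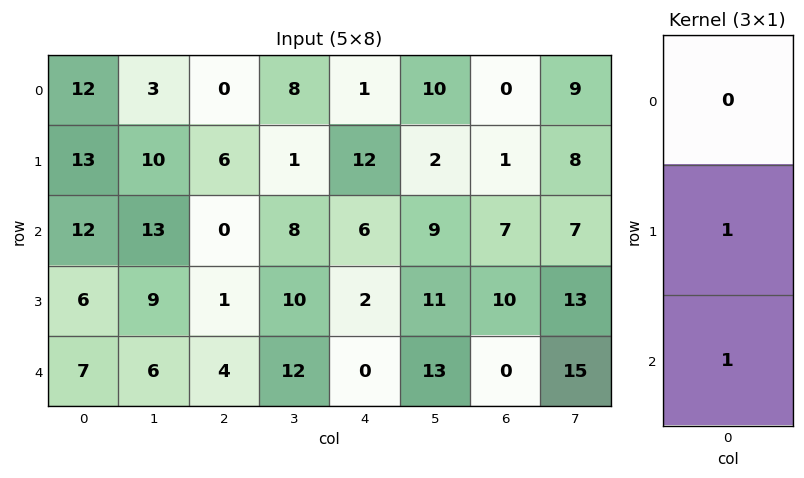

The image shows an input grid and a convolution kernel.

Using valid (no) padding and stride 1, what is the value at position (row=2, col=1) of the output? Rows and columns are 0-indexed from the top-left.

The receptive field on the input at this output position is [13 / 9 / 6]. Elementwise product with the kernel and sum: 9·1 + 6·1.

15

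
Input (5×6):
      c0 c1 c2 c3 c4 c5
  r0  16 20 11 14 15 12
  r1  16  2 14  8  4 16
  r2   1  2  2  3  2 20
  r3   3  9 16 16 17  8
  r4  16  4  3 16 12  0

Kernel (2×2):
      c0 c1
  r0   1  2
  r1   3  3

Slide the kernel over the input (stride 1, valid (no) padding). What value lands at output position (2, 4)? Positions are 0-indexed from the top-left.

The receptive field on the input at this output position is [2 20 / 17 8]. Elementwise product with the kernel and sum: 2·1 + 20·2 + 17·3 + 8·3.

117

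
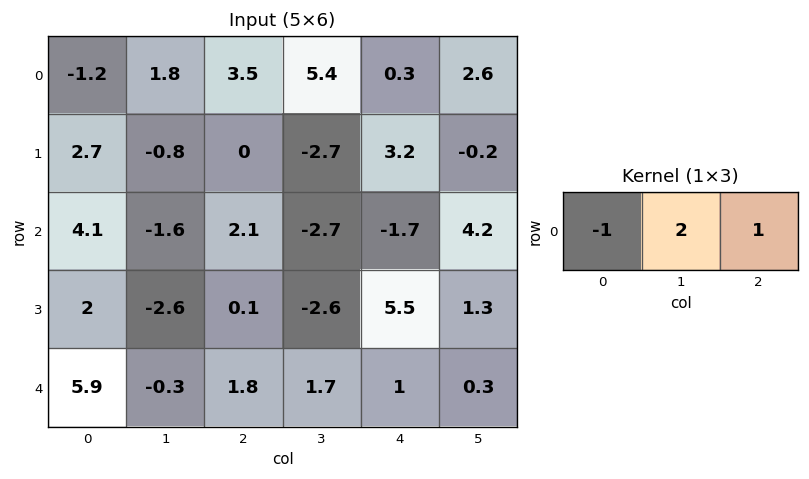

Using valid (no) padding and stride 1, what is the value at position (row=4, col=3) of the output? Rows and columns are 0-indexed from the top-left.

The receptive field on the input at this output position is [1.7 1 0.3]. Elementwise product with the kernel and sum: 1.7·-1 + 1·2 + 0.3·1.

0.6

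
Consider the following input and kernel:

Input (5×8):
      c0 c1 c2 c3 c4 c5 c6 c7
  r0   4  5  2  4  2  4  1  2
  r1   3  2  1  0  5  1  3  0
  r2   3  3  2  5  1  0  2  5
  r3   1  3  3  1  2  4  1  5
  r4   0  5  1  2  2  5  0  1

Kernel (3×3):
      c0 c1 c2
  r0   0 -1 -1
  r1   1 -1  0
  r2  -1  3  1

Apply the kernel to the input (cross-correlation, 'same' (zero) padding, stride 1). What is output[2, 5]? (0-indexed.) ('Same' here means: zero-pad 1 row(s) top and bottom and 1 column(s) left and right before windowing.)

The receptive field on the zero-padded input at this output position is [5 1 3 / 1 0 2 / 2 4 1]. Elementwise product with the kernel and sum: 1·-1 + 3·-1 + 1·1 + 0·-1 + 2·-1 + 4·3 + 1·1.

8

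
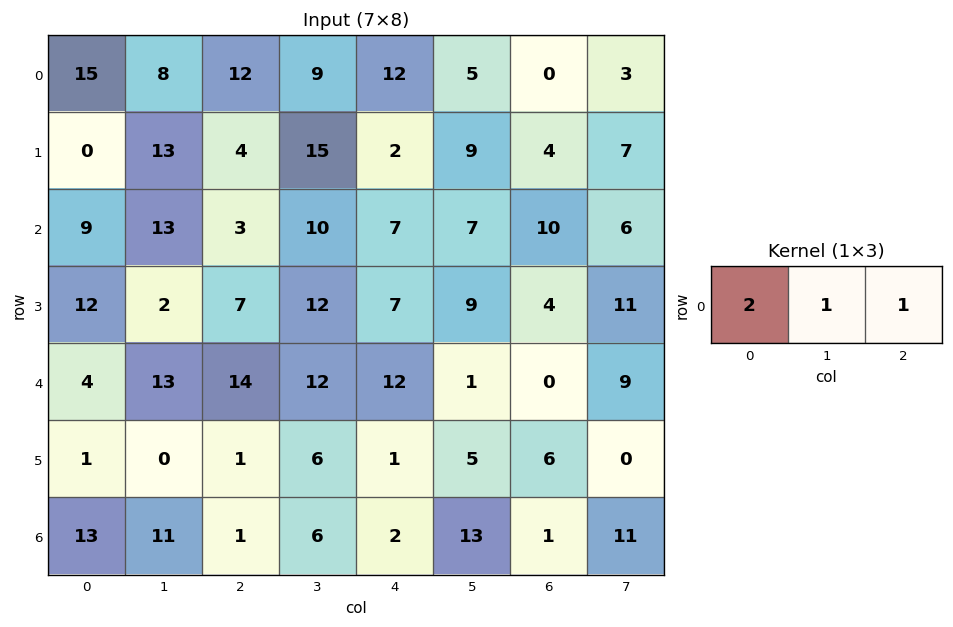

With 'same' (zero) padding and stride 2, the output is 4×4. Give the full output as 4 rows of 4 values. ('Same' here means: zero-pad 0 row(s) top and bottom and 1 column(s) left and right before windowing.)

23 37 35 13
22 39 34 30
17 52 37 11
24 29 27 38

Output[0,0]: The receptive field on the zero-padded input at this output position is [0 15 8]. Elementwise product with the kernel and sum: 0·2 + 15·1 + 8·1.
Output[0,1]: The receptive field on the zero-padded input at this output position is [8 12 9]. Elementwise product with the kernel and sum: 8·2 + 12·1 + 9·1.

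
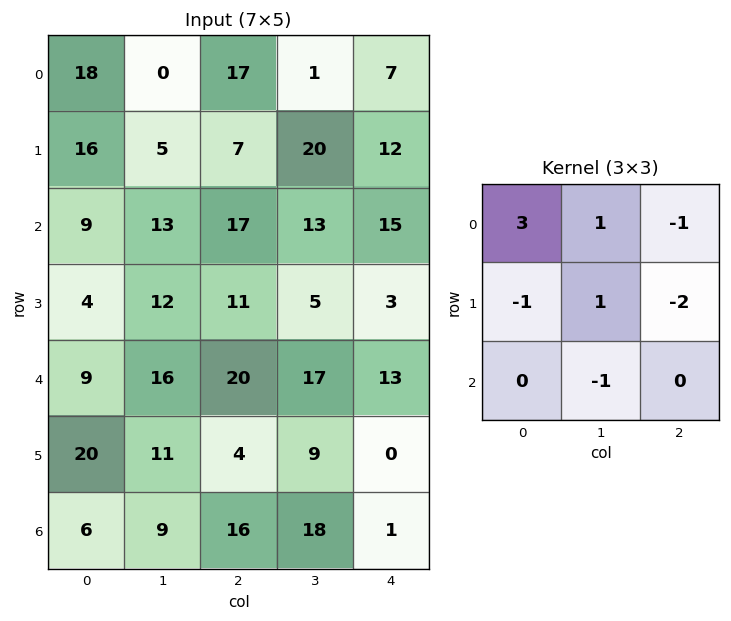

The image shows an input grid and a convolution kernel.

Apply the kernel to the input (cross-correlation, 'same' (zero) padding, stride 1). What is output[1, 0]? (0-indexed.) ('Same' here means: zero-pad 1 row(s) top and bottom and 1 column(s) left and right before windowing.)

15

The receptive field on the zero-padded input at this output position is [0 18 0 / 0 16 5 / 0 9 13]. Elementwise product with the kernel and sum: 0·3 + 18·1 + 0·-1 + 0·-1 + 16·1 + 5·-2 + 9·-1.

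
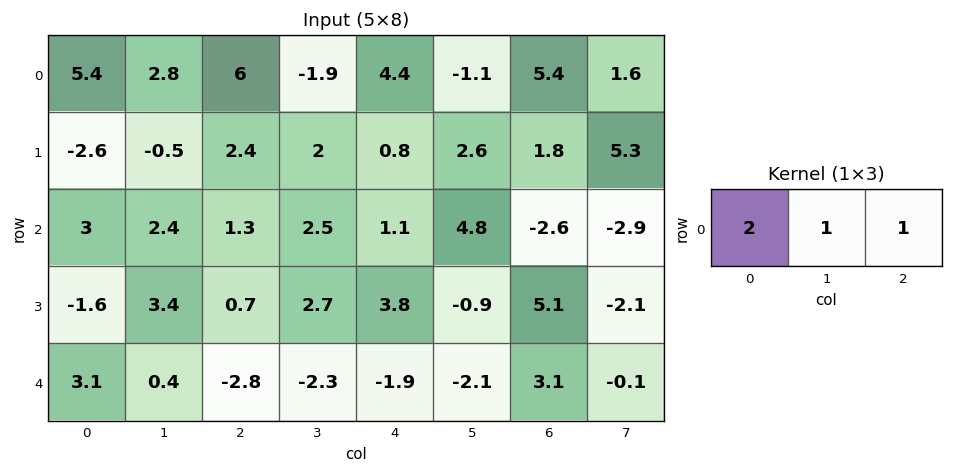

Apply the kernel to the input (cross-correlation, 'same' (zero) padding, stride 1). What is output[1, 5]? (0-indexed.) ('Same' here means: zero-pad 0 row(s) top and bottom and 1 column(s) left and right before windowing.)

The receptive field on the zero-padded input at this output position is [0.8 2.6 1.8]. Elementwise product with the kernel and sum: 0.8·2 + 2.6·1 + 1.8·1.

6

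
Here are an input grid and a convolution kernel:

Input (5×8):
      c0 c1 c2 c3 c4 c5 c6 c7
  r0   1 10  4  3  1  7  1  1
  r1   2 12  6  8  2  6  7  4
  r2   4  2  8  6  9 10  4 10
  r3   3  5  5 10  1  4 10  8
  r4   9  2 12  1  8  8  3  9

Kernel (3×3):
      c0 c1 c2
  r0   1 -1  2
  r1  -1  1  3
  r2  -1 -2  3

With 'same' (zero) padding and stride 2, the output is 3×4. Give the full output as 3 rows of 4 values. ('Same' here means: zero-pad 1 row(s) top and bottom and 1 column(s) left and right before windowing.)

63 3 25 -11
41 61 51 31
22 33 48 32

Output[0,0]: The receptive field on the zero-padded input at this output position is [0 0 0 / 0 1 10 / 0 2 12]. Elementwise product with the kernel and sum: 0·1 + 0·-1 + 0·2 + 0·-1 + 1·1 + 10·3 + 0·-1 + 2·-2 + 12·3.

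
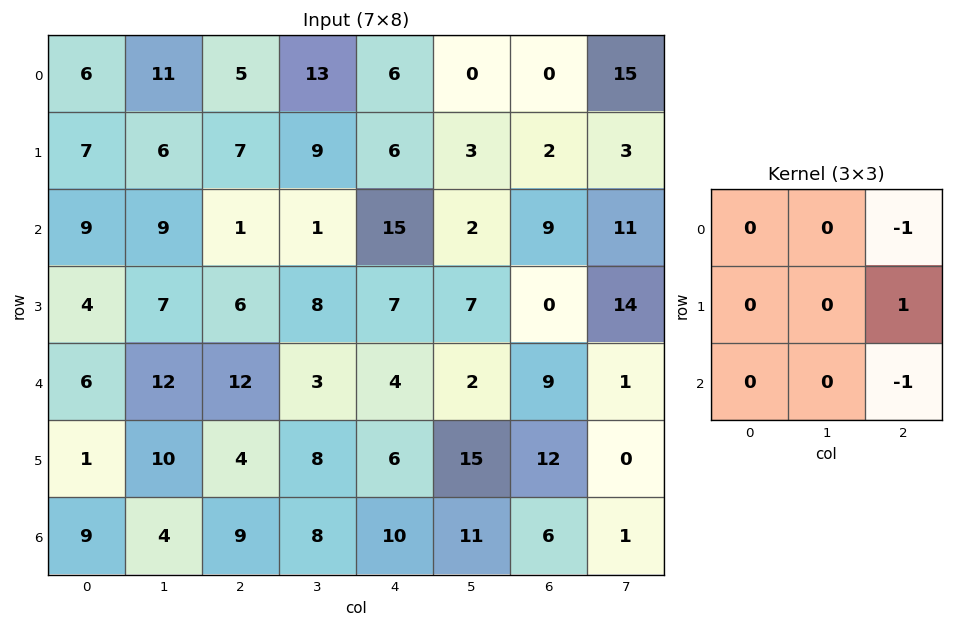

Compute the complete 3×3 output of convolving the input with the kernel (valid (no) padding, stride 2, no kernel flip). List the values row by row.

Output[0,0]: The receptive field on the input at this output position is [6 11 5 / 7 6 7 / 9 9 1]. Elementwise product with the kernel and sum: 5·-1 + 7·1 + 1·-1.
Output[0,1]: The receptive field on the input at this output position is [5 13 6 / 7 9 6 / 1 1 15]. Elementwise product with the kernel and sum: 6·-1 + 6·1 + 15·-1.

1 -15 -7
-7 -12 -18
-17 -8 -3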